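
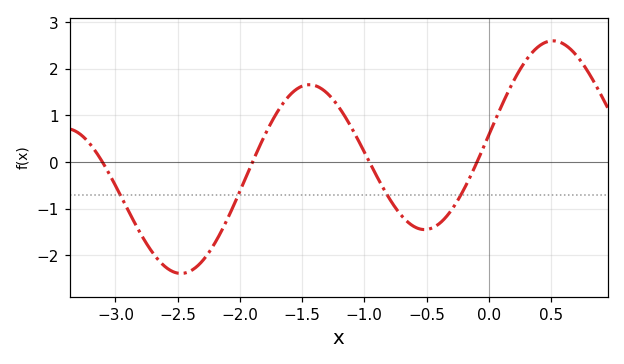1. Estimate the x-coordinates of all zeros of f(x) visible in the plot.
-3.1, -1.9, -1, -0.1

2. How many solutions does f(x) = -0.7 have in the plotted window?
4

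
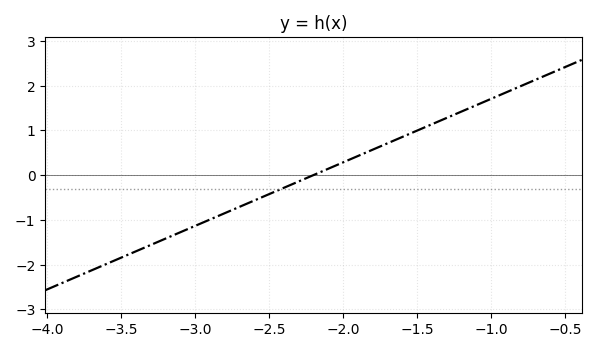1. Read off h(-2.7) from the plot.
-0.71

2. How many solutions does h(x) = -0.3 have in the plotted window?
1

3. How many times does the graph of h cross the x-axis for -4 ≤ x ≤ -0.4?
1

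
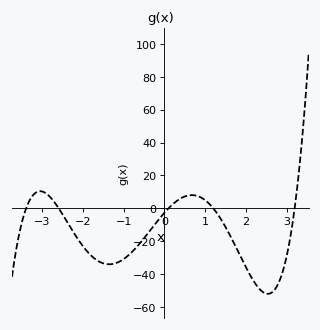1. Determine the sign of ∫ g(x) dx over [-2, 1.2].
negative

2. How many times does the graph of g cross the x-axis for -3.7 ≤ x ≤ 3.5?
5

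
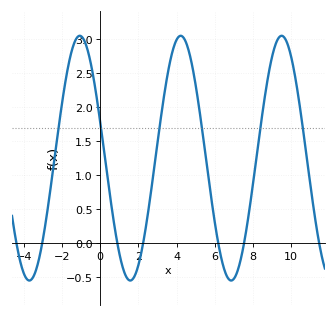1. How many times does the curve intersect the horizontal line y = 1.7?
6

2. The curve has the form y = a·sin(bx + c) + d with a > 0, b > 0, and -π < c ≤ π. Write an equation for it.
y = 1.8sin(1.19x + 2.84) + 1.25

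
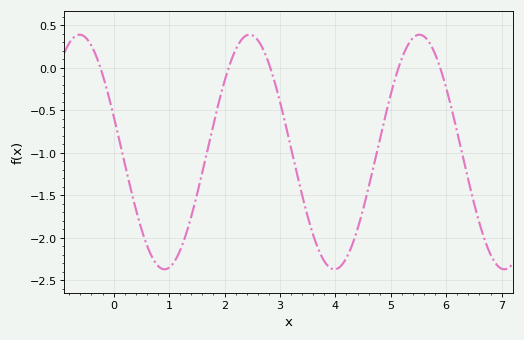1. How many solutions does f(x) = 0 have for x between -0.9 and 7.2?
5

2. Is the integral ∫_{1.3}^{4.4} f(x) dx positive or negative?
negative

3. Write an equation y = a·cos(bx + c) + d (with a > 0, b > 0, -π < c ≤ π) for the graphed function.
y = 1.38cos(2x + 1.3) - 0.99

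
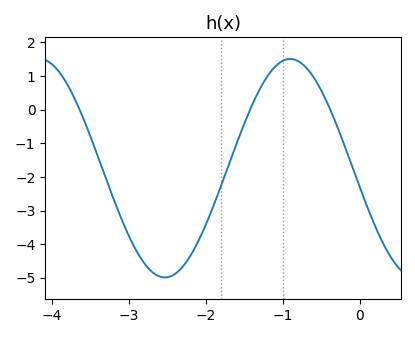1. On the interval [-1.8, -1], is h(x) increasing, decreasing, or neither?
increasing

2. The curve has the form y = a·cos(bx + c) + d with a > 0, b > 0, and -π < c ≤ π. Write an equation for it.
y = 3.25cos(1.93x + 1.74) - 1.74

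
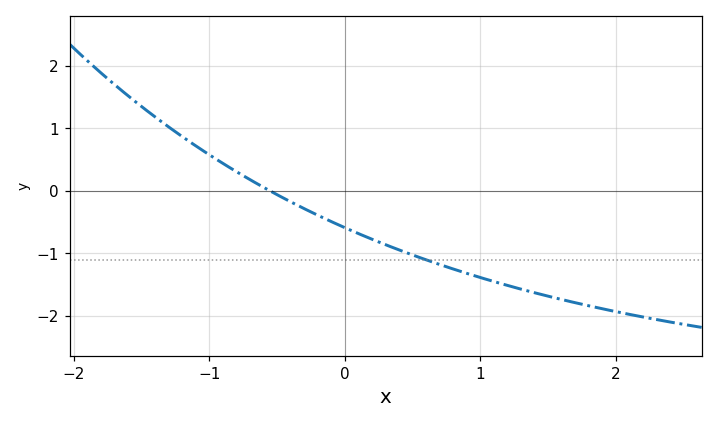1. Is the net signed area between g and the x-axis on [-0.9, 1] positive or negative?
negative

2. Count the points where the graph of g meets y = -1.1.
1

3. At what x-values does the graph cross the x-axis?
-0.554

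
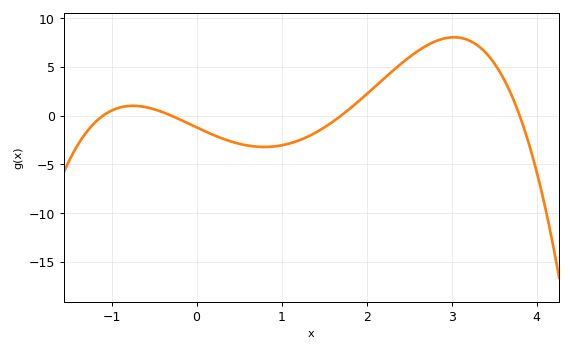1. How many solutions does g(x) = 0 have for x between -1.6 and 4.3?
4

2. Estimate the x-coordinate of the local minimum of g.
0.8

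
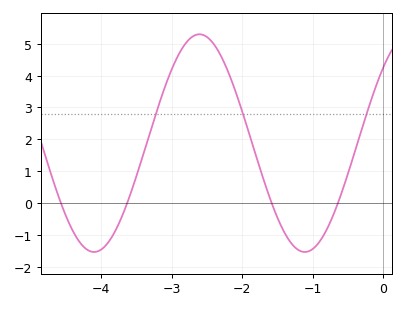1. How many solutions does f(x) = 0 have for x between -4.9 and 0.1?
4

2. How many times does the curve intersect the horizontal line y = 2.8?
3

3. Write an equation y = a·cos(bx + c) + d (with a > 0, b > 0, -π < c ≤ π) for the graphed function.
y = 3.42cos(2.1x - 0.81) + 1.88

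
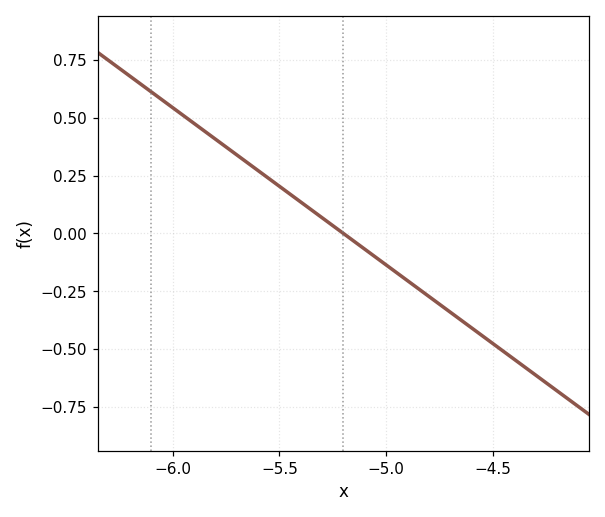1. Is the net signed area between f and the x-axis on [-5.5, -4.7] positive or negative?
negative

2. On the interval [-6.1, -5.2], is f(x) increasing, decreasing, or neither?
decreasing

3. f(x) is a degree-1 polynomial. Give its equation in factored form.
y = -0.68(x + 5.2)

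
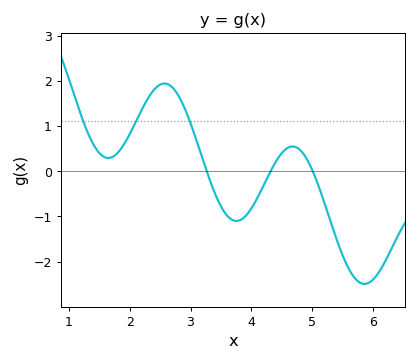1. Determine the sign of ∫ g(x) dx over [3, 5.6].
negative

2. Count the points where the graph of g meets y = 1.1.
3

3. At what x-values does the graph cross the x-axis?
3.3, 4.3, 5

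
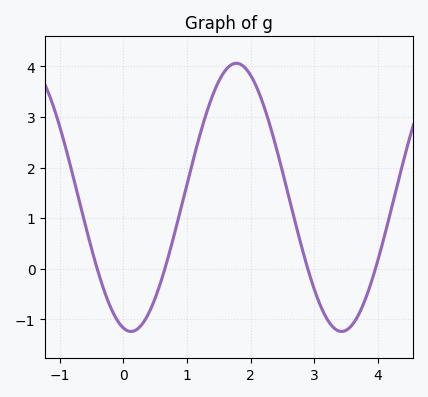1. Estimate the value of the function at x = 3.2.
-1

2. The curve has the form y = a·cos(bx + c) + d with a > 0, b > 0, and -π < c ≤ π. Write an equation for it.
y = 2.65cos(1.9x + 2.9) + 1.41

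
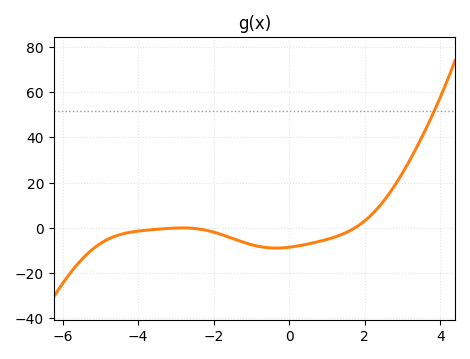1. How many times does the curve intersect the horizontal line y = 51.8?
1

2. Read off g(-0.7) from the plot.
-8.62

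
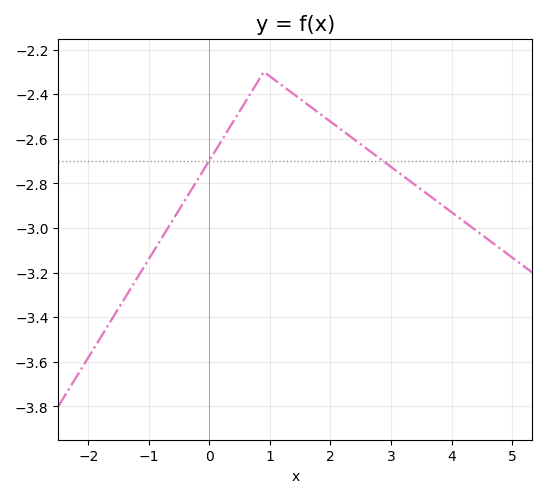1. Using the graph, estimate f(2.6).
-2.64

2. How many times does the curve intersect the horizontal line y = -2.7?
2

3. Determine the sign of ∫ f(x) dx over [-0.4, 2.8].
negative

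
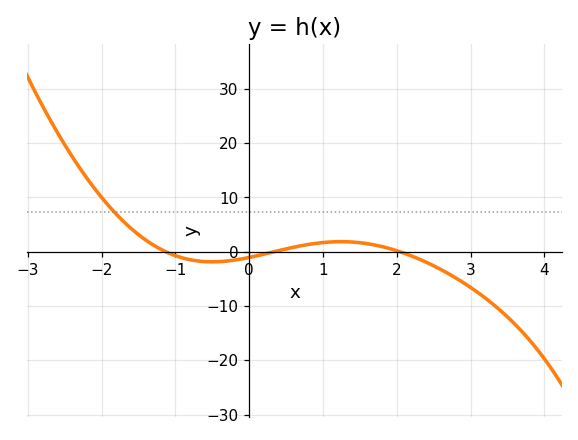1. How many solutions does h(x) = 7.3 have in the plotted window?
1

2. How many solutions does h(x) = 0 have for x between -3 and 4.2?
3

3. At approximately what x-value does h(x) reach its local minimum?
-0.501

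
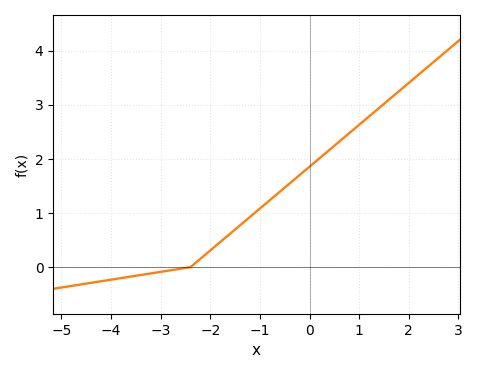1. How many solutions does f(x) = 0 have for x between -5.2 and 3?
1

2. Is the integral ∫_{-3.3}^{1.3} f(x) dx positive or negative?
positive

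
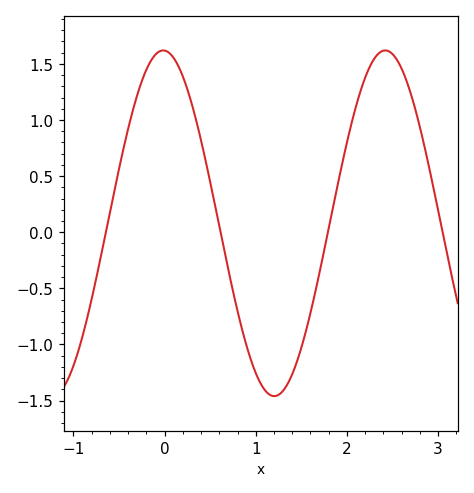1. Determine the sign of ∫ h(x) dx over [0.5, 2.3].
negative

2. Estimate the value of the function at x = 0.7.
-0.35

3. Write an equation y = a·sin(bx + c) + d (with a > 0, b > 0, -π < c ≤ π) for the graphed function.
y = 1.54sin(2.6x + 1.6) + 0.08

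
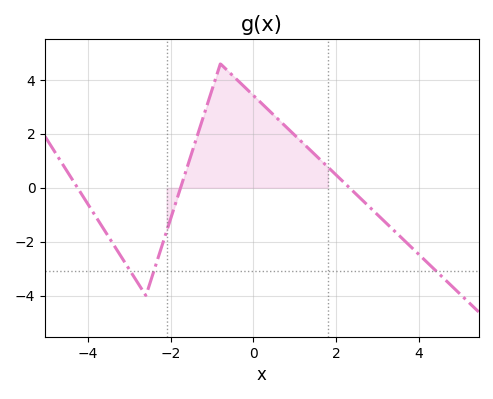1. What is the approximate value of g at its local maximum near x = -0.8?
4.6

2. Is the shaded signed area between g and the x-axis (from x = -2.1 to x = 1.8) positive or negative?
positive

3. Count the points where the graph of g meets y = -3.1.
3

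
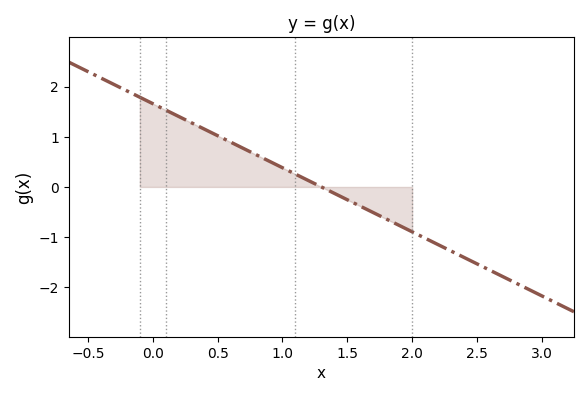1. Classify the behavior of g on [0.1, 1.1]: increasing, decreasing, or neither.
decreasing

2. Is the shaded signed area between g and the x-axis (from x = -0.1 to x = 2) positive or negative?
positive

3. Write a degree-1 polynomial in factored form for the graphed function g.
y = -1.28(x - 1.3)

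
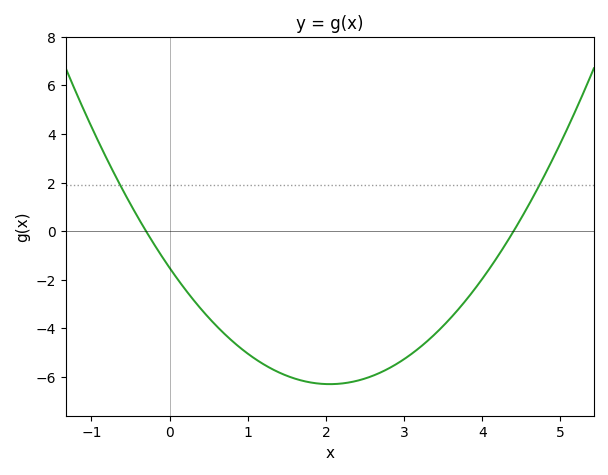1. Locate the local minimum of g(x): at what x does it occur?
2.1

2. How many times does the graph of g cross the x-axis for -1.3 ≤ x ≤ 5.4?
2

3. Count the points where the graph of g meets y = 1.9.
2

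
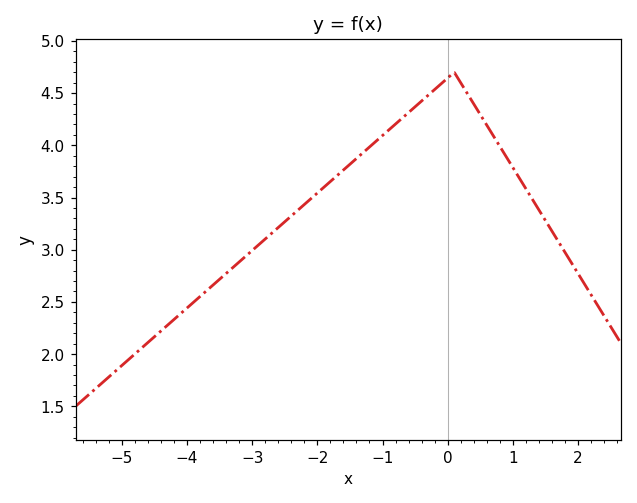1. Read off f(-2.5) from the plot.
3.25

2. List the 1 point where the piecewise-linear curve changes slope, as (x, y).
(0.1, 4.7)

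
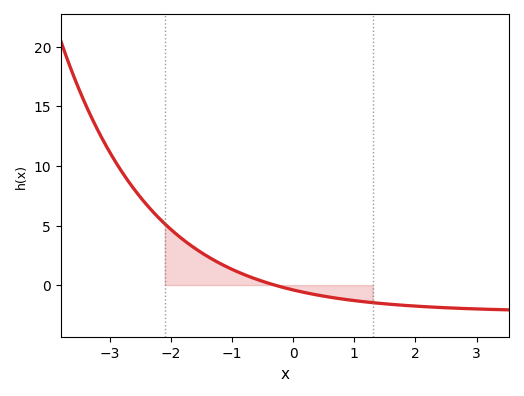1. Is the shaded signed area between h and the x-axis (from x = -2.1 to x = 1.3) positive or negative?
positive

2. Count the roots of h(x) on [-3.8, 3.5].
1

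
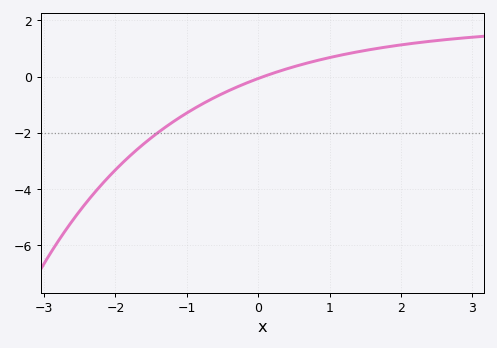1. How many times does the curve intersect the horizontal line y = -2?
1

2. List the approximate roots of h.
0.075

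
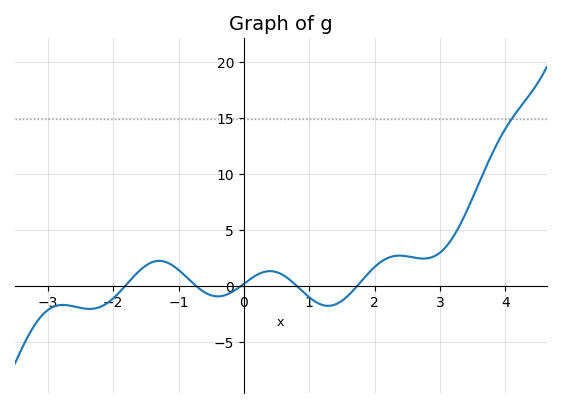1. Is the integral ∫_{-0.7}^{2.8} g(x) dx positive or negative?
positive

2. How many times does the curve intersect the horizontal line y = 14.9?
1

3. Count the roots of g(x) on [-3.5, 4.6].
5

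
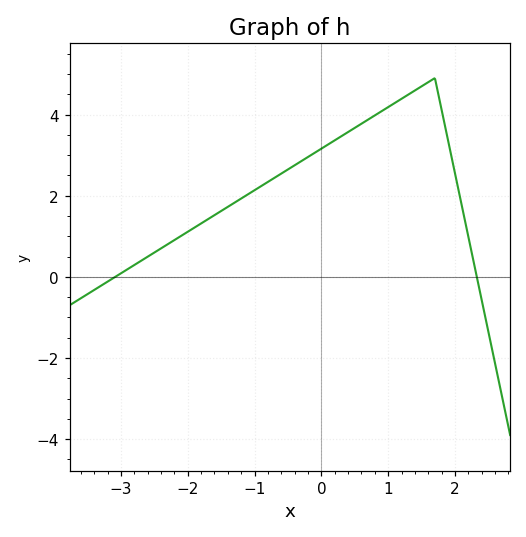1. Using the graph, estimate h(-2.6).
0.496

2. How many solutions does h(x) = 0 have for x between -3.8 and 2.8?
2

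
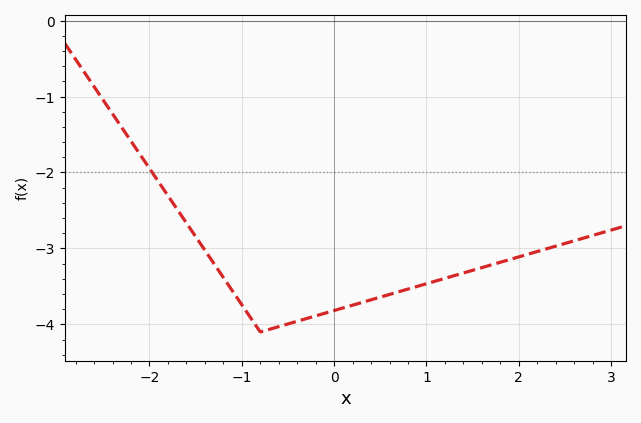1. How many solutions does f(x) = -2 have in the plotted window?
1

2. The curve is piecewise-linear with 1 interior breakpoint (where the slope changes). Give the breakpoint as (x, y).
(-0.8, -4.1)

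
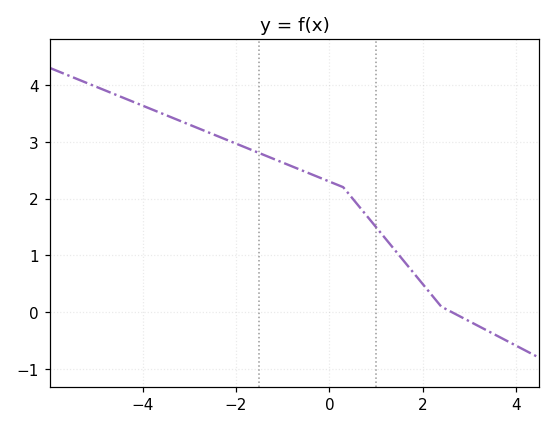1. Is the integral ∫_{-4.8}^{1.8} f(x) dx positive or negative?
positive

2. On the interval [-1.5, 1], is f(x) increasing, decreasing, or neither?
decreasing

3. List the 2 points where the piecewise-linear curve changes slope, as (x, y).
(0.3, 2.2); (2.4, 0.1)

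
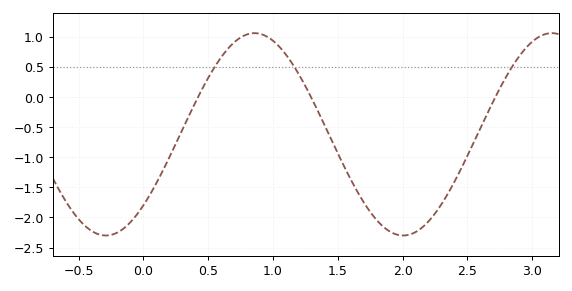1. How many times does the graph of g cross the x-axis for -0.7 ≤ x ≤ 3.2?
3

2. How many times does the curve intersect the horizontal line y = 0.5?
3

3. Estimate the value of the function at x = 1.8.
-2.05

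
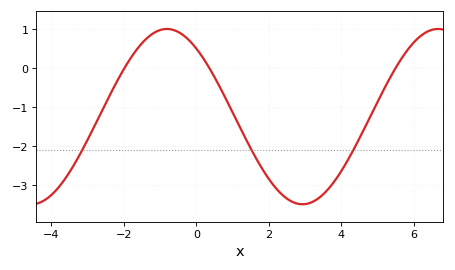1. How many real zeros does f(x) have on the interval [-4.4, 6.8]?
3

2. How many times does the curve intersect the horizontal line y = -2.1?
3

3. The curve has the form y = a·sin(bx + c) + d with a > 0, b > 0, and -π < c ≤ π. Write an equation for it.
y = 2.24sin(0.84x + 2.3) - 1.24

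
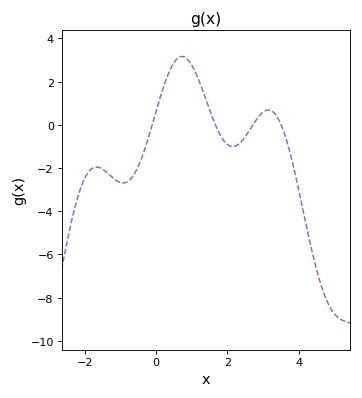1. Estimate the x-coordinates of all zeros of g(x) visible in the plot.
-0.109, 1.66, 2.71, 3.5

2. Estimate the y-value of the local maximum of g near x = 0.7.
3.17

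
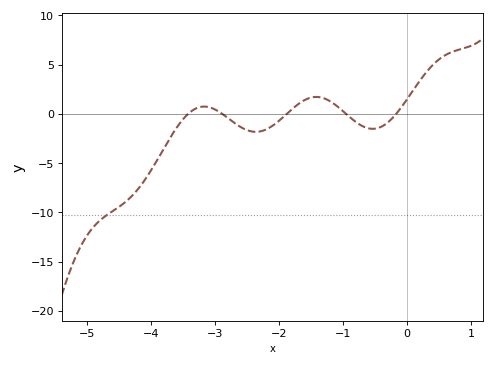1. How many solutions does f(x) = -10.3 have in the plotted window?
1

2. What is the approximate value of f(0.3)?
4.23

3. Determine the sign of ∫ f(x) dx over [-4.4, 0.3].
negative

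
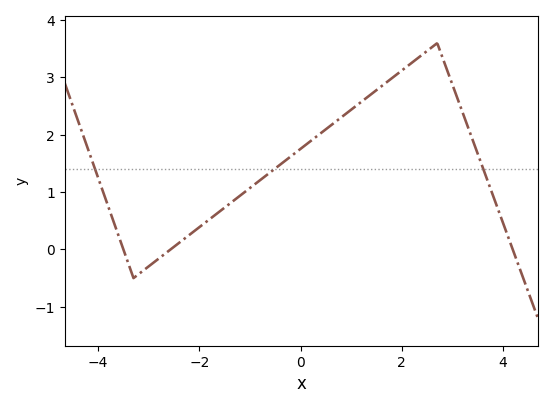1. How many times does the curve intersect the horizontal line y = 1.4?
3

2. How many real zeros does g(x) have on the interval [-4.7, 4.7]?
3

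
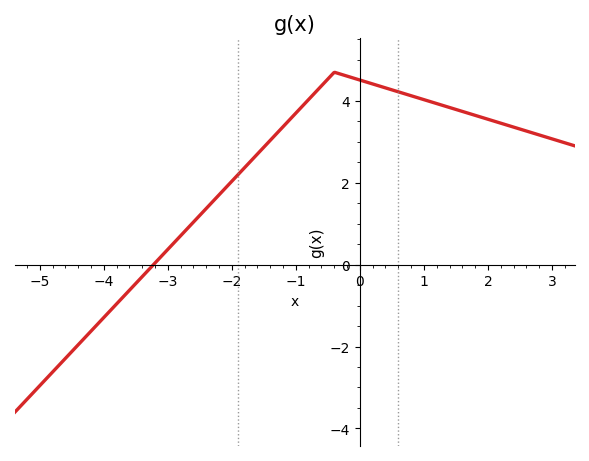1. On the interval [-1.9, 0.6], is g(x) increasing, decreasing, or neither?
neither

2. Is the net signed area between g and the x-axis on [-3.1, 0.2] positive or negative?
positive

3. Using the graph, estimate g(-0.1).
4.6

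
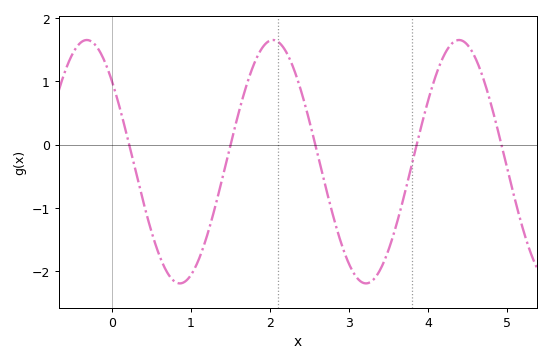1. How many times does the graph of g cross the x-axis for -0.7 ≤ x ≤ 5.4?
5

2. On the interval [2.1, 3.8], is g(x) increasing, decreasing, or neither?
neither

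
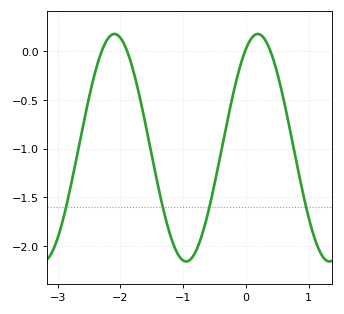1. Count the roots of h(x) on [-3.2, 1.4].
4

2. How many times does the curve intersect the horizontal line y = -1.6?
4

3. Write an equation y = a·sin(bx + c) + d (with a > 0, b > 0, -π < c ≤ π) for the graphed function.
y = 1.17sin(2.75x + 1.05) - 0.99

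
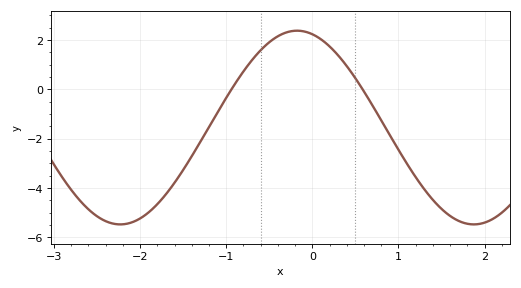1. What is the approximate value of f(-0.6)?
1.6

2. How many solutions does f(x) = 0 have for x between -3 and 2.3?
2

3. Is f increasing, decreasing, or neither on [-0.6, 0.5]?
neither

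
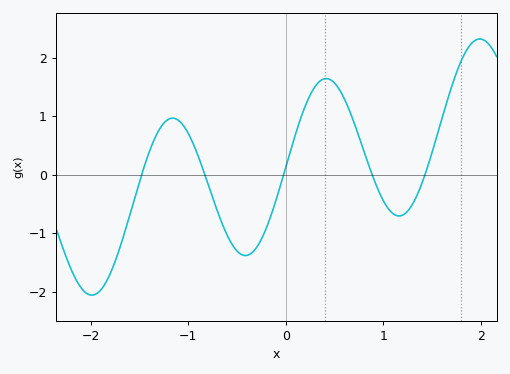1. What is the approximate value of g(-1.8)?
-1.7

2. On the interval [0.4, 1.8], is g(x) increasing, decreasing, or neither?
neither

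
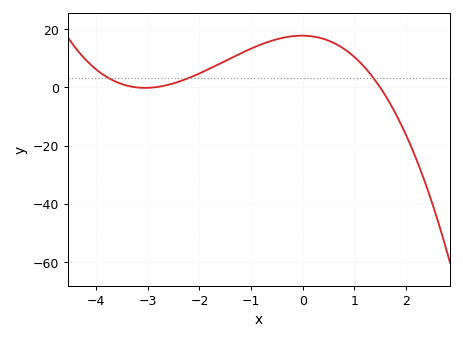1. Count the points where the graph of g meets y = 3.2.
3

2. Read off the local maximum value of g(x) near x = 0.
18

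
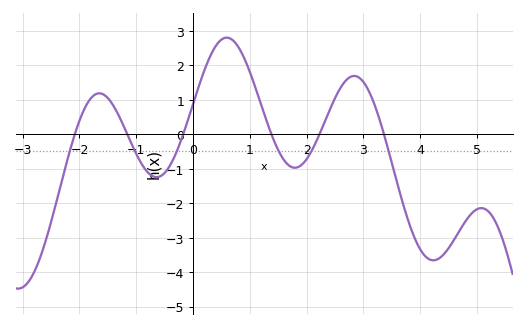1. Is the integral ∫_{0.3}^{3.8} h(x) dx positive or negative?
positive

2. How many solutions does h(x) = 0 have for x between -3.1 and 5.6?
6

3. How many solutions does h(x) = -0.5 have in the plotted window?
6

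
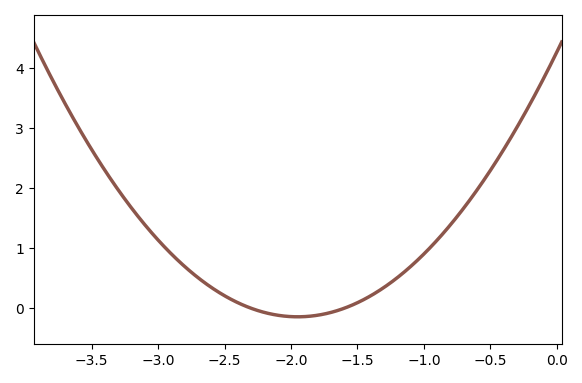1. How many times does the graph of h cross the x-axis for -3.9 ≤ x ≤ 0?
2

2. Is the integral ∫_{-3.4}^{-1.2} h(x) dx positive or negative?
positive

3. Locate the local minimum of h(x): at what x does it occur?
-2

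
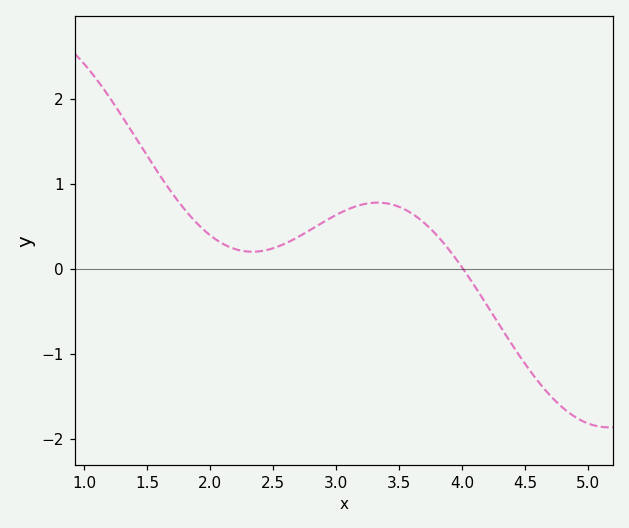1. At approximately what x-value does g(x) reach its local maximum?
3.33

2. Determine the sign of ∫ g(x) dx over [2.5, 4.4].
positive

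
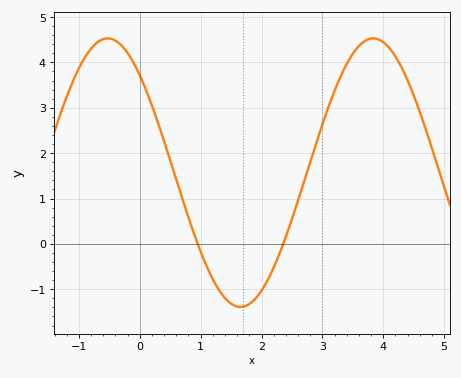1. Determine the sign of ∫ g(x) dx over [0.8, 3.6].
positive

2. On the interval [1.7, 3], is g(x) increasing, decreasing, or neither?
increasing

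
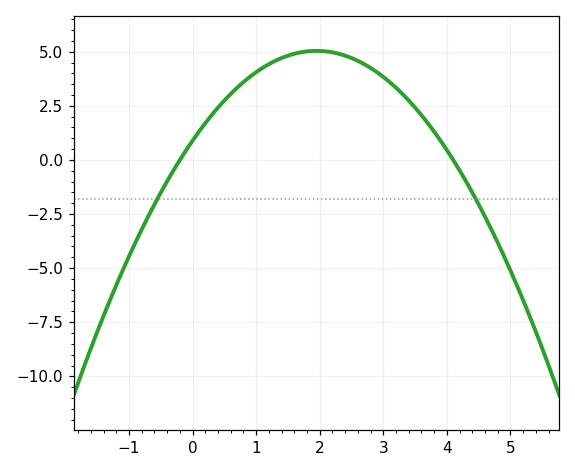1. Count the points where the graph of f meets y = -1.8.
2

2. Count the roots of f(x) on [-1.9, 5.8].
2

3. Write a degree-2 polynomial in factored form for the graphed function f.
y = -1.09(x + 0.2)(x - 4.1)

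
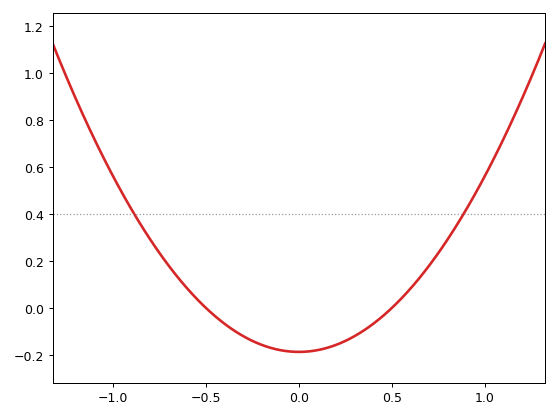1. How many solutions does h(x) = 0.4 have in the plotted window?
2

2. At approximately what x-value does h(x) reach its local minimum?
0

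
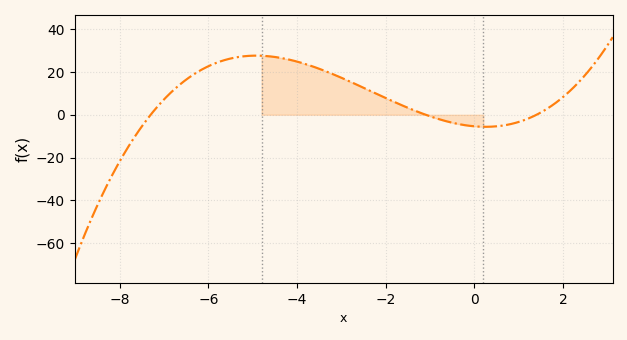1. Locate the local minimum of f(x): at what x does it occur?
0.2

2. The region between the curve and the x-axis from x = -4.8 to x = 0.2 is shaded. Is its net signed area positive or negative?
positive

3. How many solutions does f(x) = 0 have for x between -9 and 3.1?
3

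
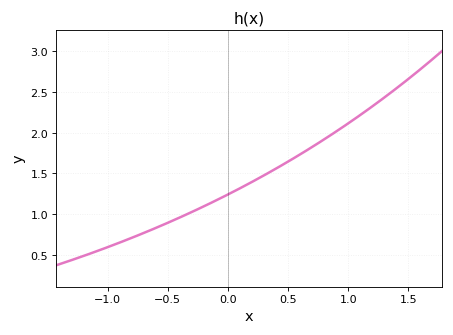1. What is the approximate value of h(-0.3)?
1.02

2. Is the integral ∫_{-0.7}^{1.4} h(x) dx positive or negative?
positive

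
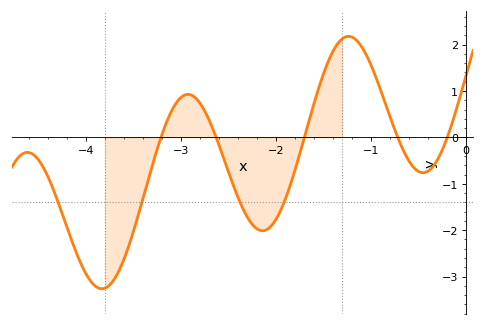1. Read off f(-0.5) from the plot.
-0.7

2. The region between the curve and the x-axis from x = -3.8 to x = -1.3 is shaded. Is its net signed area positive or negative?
negative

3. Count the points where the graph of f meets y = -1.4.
4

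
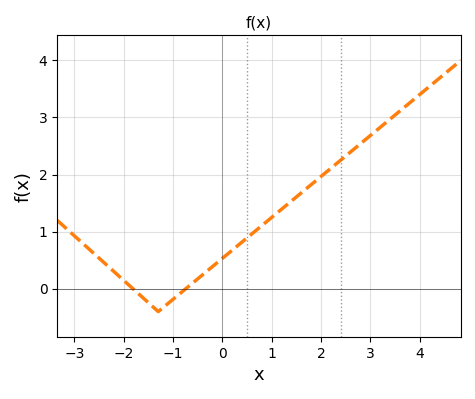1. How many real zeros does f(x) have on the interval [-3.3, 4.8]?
2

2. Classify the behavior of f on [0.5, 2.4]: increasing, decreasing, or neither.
increasing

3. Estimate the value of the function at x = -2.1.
0.225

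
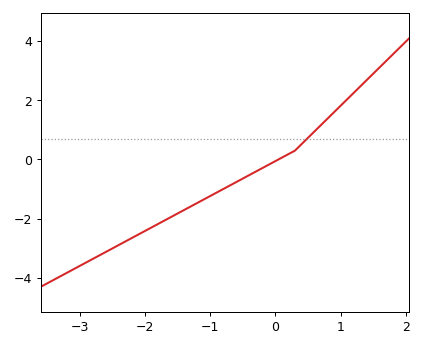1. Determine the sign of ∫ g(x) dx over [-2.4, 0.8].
negative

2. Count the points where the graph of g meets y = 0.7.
1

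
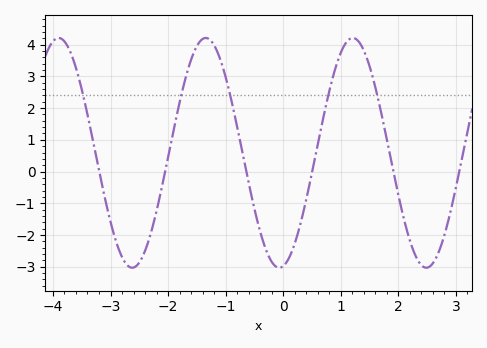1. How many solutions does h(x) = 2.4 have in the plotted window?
5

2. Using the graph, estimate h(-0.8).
1.41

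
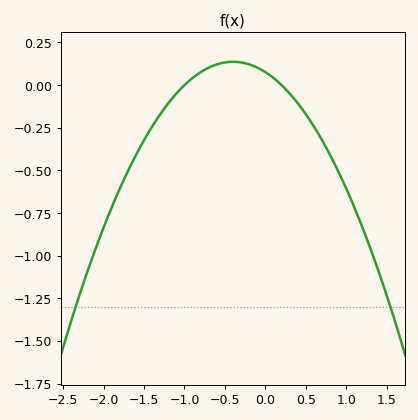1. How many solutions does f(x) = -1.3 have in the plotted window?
2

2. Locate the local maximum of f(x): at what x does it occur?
-0.4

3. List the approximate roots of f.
-1, 0.2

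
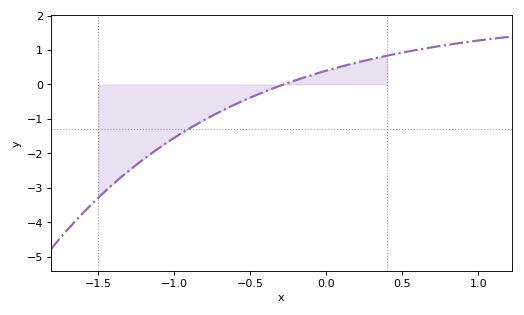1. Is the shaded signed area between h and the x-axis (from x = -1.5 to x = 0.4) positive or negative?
negative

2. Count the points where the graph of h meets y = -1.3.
1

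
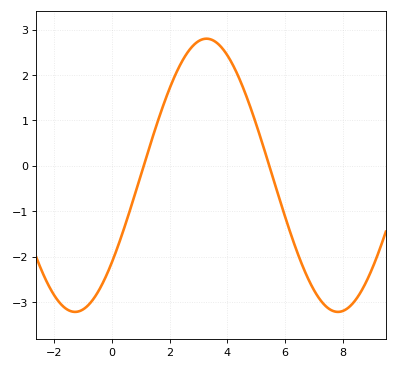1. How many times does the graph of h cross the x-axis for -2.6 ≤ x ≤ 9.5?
2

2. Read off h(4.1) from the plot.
2.33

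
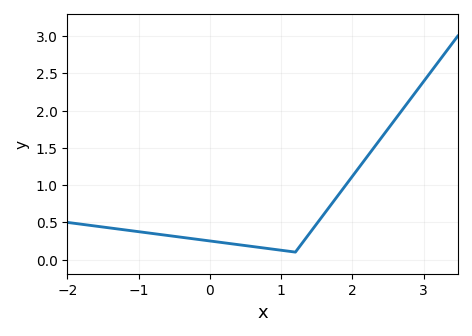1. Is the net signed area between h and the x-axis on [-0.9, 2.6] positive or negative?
positive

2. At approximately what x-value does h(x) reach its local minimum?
1.2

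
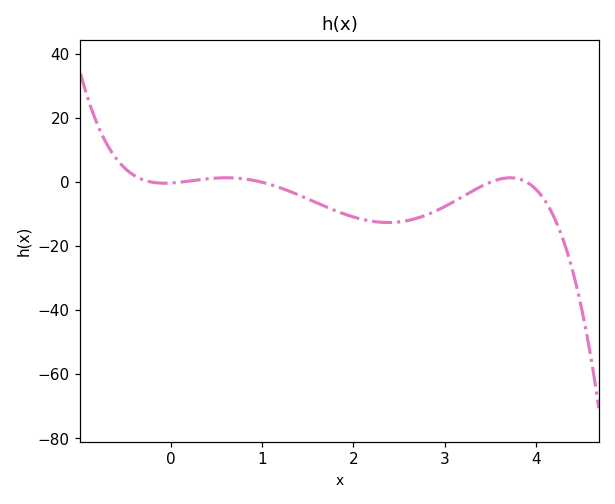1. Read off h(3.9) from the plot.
0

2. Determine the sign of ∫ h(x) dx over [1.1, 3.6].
negative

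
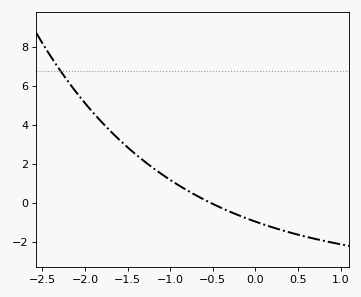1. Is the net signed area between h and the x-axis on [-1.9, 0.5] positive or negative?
positive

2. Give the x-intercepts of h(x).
-0.524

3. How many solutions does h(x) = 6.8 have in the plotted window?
1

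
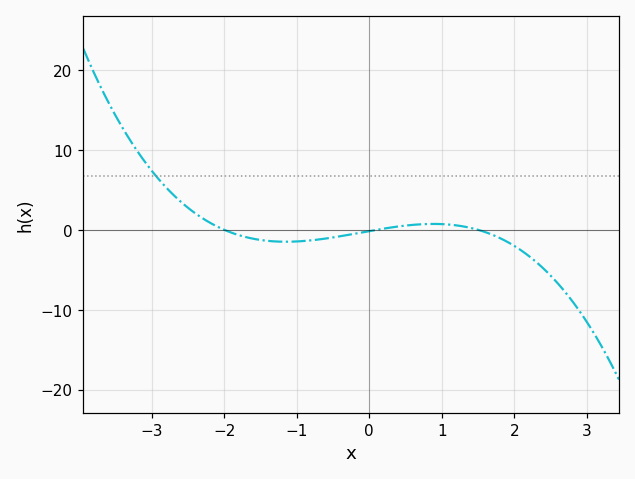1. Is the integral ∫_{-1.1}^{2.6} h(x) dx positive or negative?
negative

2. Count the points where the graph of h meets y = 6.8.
1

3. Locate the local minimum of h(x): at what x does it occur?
-1.2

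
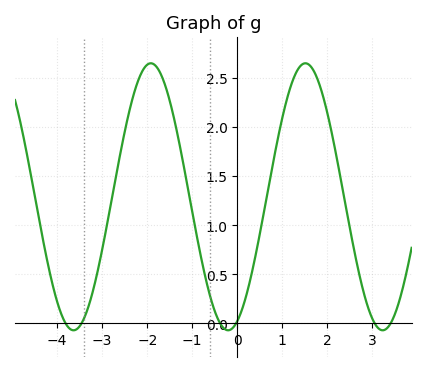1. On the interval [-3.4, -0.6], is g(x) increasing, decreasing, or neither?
neither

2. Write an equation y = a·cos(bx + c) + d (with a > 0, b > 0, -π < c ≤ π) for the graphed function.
y = 1.36cos(1.8x - 2.8) + 1.29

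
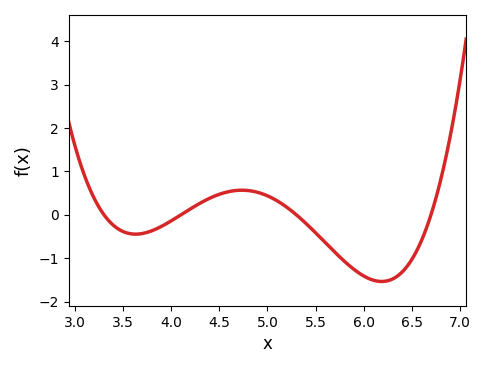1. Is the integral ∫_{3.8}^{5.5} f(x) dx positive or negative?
positive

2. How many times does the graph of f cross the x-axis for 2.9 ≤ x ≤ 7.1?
4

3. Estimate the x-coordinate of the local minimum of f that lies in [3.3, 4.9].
3.63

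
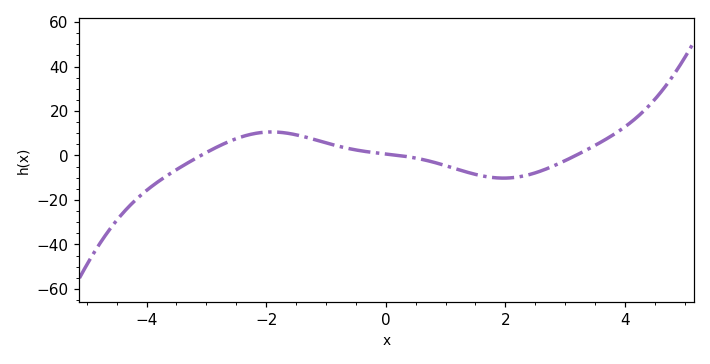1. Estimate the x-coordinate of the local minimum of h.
1.97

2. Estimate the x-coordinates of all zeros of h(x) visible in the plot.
-3.09, 0.222, 3.18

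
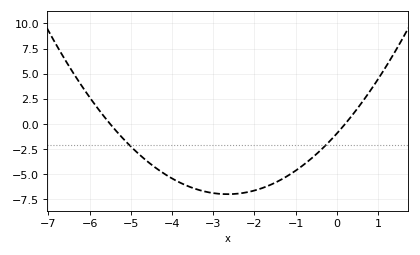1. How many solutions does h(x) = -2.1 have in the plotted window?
2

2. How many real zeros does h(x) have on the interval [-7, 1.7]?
2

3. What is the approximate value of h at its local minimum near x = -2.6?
-7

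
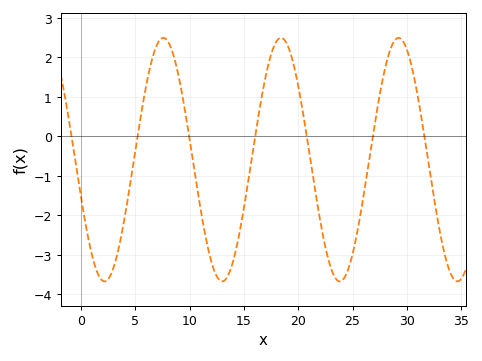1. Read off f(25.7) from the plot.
-2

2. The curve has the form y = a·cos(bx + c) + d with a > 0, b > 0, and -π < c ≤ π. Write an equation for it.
y = 3.08cos(0.58x + 1.9) - 0.59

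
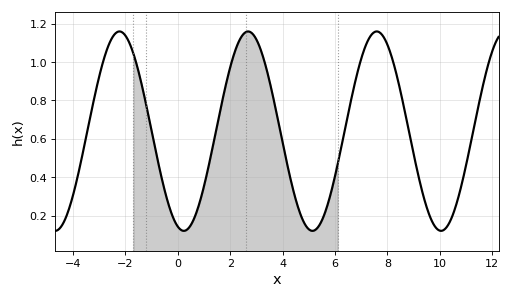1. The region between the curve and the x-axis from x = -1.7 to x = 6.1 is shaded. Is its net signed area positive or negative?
positive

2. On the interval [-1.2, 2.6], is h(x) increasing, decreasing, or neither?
neither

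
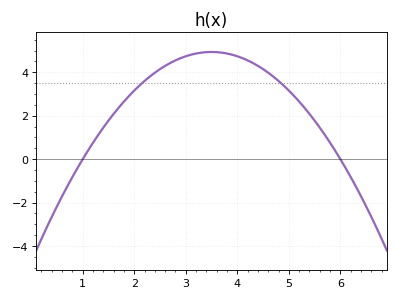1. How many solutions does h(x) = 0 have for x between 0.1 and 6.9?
2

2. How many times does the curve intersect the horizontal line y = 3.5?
2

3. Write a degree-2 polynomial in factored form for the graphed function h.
y = -0.79(x - 1)(x - 6)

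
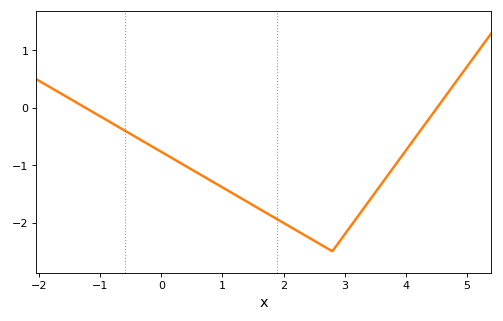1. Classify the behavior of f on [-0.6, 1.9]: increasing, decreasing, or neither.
decreasing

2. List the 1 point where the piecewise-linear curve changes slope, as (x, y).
(2.8, -2.5)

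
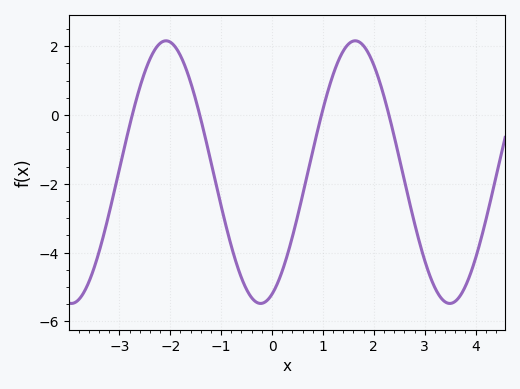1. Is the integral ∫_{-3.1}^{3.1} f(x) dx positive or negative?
negative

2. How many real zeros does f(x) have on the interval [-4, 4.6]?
4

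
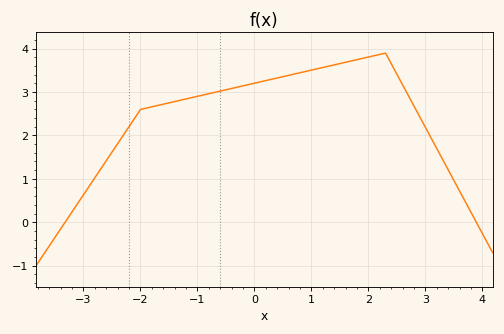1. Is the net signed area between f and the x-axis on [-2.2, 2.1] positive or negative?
positive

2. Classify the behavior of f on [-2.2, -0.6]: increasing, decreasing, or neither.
increasing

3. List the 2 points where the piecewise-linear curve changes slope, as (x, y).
(-2, 2.6); (2.3, 3.9)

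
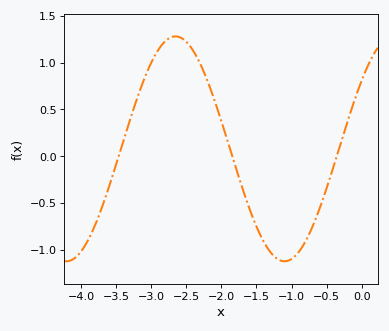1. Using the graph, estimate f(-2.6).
1.27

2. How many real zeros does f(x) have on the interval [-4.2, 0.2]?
3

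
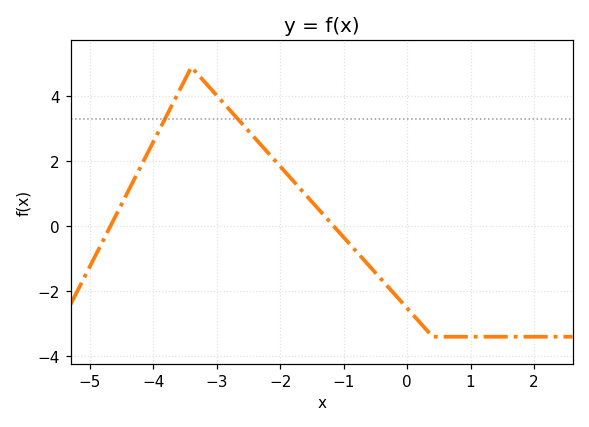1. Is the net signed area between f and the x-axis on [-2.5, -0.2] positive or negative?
positive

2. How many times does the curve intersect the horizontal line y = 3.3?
2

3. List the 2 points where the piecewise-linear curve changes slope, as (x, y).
(-3.4, 4.9); (0.4, -3.4)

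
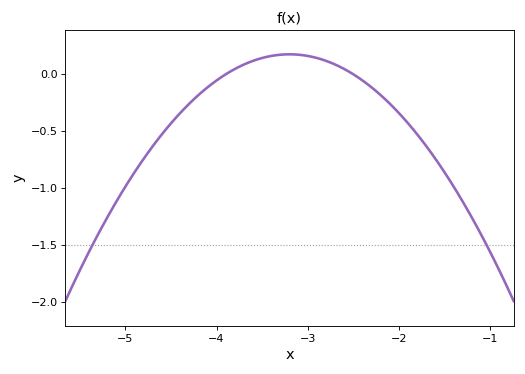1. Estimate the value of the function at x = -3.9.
0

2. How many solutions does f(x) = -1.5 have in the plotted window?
2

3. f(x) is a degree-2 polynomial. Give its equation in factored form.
y = -0.36(x + 3.9)(x + 2.5)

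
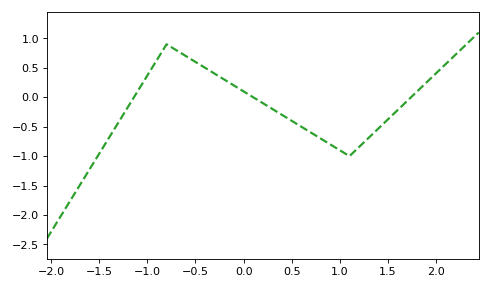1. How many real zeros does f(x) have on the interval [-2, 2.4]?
3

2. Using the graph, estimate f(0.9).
-0.8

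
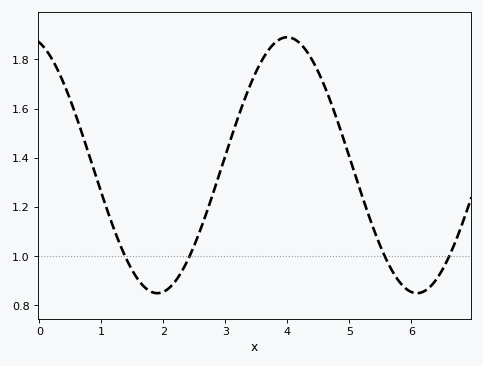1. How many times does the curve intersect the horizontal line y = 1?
4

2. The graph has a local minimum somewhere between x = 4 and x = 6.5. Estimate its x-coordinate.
6.09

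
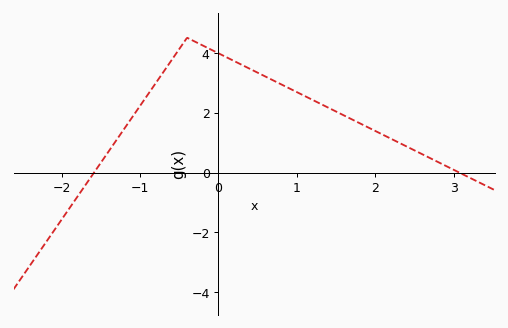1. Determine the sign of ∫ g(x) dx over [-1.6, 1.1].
positive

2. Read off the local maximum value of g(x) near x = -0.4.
4.5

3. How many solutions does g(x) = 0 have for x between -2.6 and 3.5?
2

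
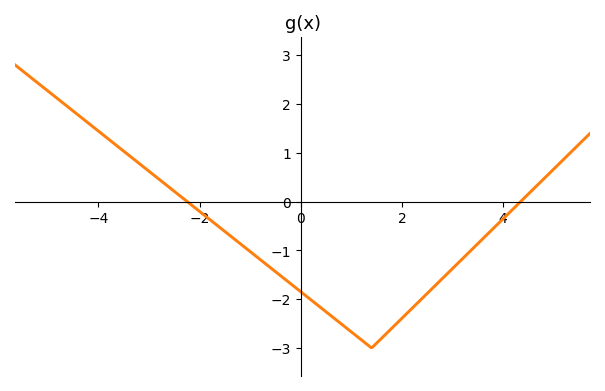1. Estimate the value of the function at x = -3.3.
0.9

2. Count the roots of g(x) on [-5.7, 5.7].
2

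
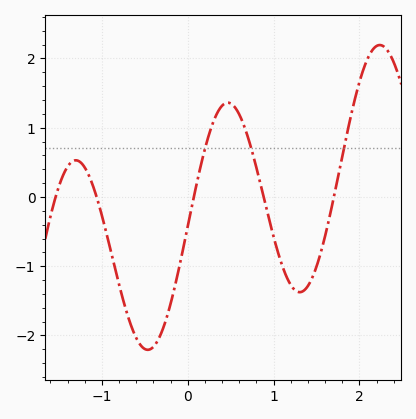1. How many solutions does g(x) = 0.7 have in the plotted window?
3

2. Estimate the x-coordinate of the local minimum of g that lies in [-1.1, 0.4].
-0.466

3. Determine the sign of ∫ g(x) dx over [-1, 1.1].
negative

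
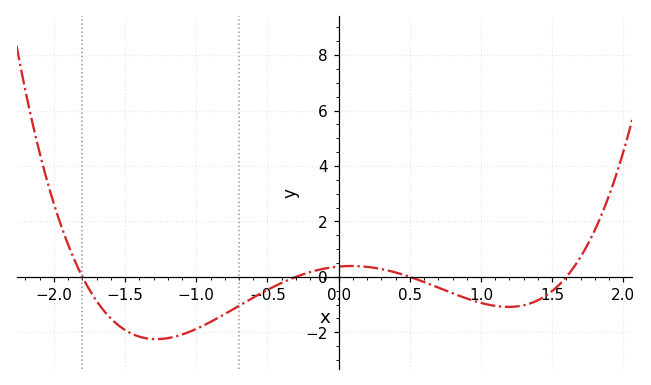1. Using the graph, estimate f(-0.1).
0.2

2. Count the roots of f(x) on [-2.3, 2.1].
4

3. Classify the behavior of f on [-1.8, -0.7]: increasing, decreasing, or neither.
neither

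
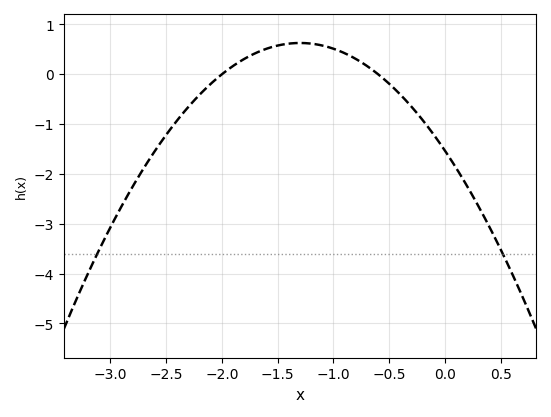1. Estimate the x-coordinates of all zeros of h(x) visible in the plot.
-2, -0.6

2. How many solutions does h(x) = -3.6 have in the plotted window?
2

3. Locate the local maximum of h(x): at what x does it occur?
-1.3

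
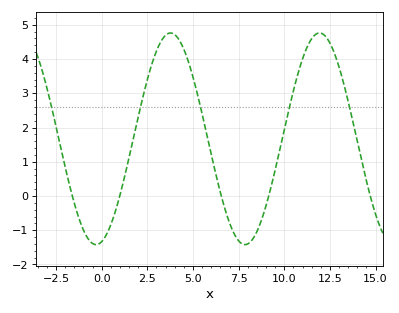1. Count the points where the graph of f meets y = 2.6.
5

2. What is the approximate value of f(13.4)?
2.98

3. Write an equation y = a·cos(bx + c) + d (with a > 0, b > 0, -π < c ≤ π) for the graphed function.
y = 3.09cos(0.77x - 2.9) + 1.67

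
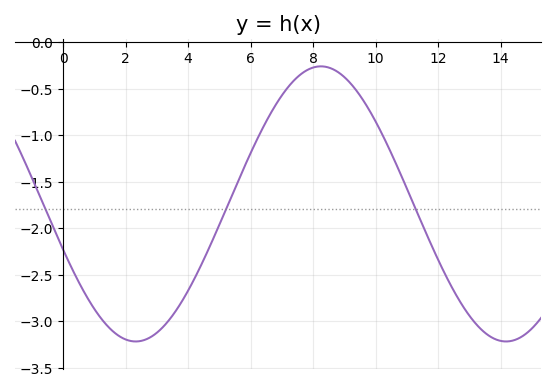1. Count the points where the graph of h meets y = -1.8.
3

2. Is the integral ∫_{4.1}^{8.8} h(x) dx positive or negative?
negative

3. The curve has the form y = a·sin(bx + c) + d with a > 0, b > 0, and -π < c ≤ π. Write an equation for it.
y = 1.48sin(0.53x - 2.8) - 1.74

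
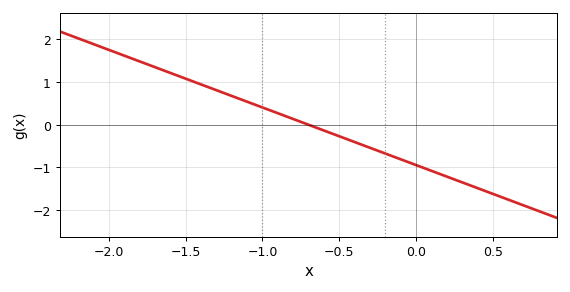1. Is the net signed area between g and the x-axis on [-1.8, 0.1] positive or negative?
positive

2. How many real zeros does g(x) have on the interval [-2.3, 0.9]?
1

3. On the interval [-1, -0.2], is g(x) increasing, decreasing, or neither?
decreasing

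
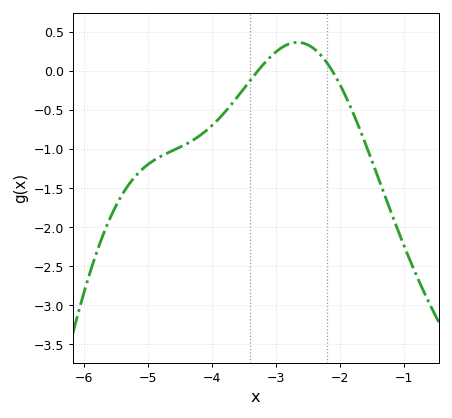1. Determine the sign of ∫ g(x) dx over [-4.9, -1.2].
negative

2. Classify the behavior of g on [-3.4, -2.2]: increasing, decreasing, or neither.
neither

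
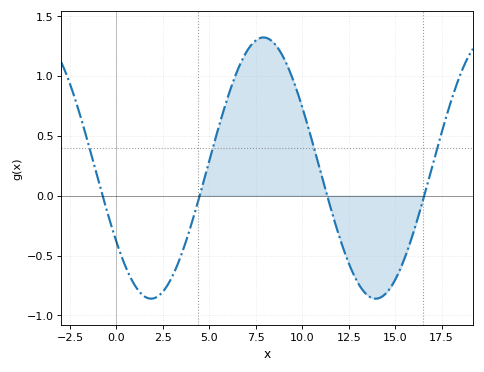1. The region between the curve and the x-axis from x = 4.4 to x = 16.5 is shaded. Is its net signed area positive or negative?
positive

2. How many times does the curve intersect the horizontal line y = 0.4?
4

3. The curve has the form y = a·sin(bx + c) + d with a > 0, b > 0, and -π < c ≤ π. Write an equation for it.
y = 1.09sin(0.52x - 2.54) + 0.23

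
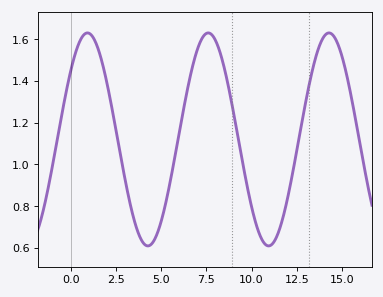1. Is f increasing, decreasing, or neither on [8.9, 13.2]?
neither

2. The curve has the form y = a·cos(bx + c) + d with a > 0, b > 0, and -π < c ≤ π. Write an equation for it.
y = 0.51cos(0.94x - 0.86) + 1.12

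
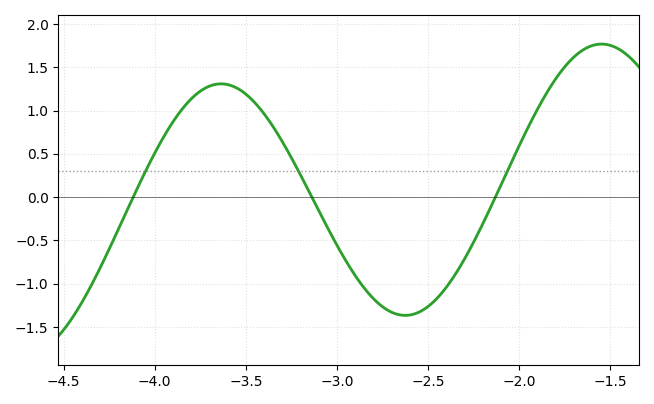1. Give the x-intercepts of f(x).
-4.12, -3.14, -2.13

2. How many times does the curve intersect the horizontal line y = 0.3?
3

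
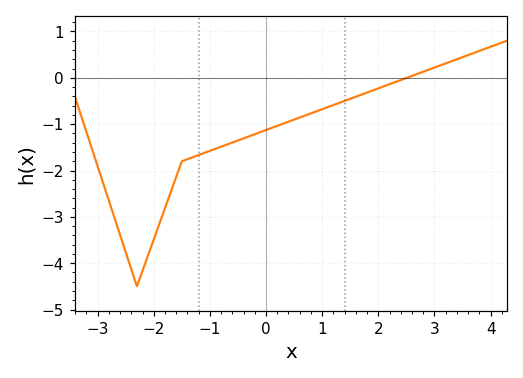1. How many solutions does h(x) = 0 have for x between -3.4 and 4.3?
1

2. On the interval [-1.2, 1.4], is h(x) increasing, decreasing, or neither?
increasing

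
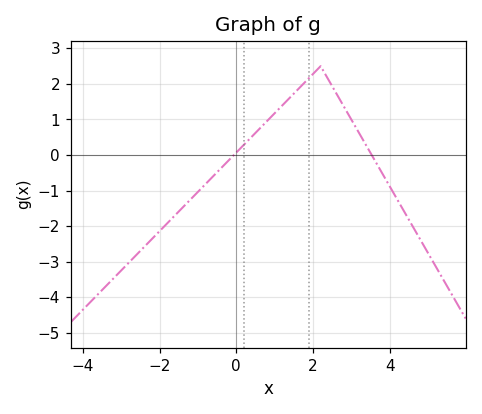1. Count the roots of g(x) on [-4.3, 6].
2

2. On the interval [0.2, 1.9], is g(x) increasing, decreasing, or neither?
increasing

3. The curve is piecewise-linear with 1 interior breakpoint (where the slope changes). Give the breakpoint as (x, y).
(2.2, 2.5)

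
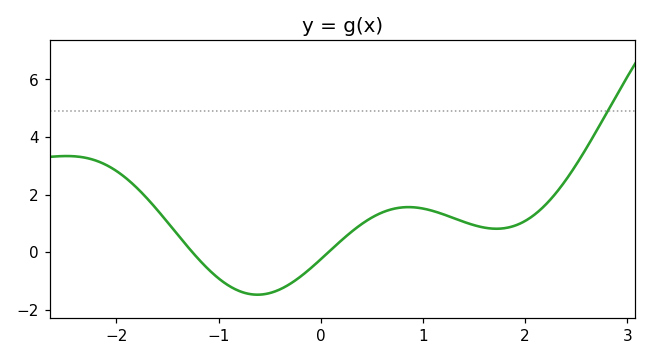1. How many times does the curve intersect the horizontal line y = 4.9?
1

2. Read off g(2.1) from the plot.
1.33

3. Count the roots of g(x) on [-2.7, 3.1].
2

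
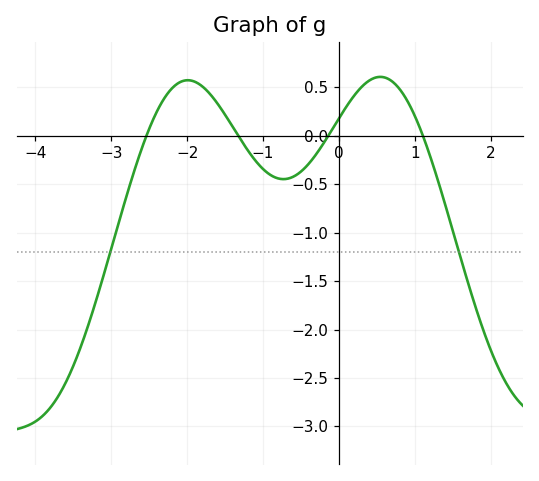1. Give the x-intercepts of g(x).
-2.5, -1.3, -0.1, 1.1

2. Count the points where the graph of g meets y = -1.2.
2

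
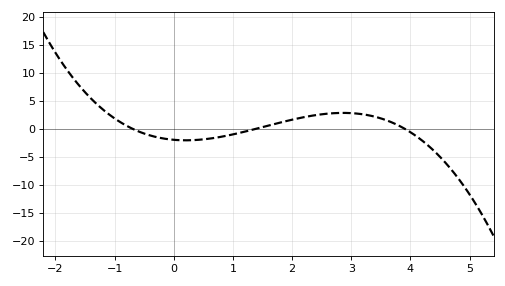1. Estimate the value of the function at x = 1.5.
0.5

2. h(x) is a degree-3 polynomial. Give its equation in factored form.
y = -0.52(x + 0.7)(x - 1.4)(x - 3.9)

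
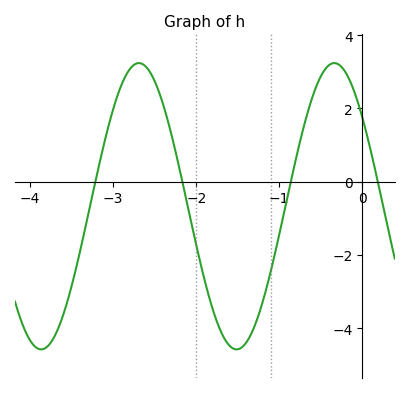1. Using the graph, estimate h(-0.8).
0.618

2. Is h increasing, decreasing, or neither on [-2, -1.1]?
neither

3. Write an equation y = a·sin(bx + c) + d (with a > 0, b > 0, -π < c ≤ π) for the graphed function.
y = 3.91sin(2.67x + 2.47) - 0.67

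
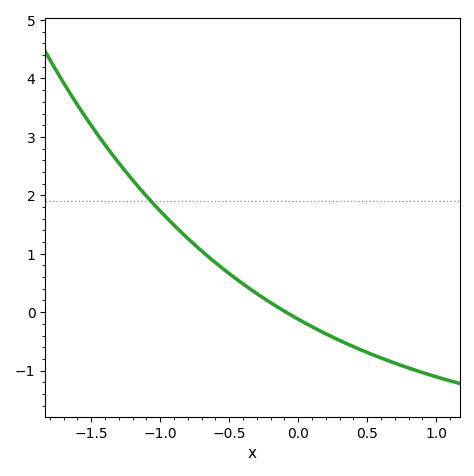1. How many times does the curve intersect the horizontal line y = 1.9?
1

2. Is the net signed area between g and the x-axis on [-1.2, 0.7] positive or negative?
positive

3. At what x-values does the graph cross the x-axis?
-0.1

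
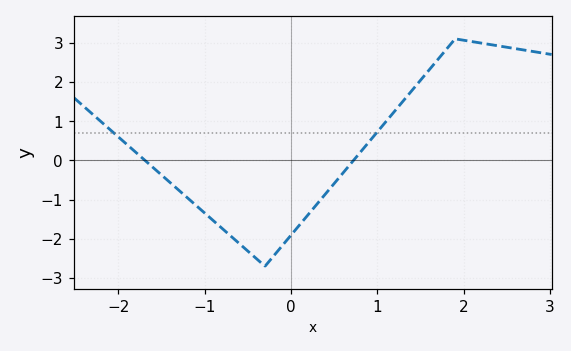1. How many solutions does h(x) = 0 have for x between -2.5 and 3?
2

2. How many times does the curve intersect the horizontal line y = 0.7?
2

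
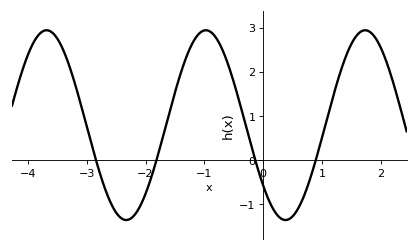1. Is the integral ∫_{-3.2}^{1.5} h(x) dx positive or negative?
positive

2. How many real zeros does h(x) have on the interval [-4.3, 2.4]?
4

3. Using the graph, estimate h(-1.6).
1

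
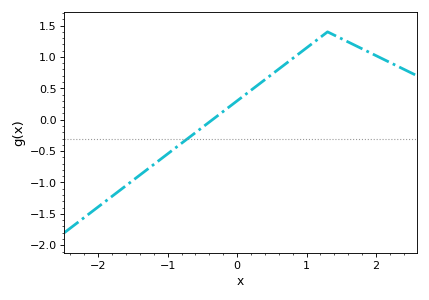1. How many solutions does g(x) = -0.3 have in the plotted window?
1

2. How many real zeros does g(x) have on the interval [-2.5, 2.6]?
1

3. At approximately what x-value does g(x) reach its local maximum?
1.3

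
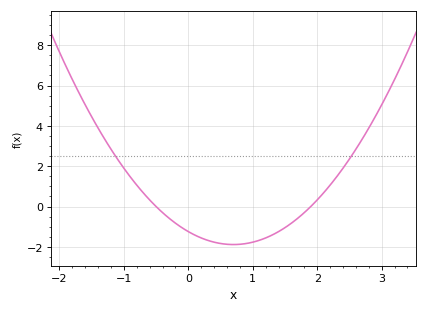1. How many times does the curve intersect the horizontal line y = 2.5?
2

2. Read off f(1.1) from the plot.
-1.68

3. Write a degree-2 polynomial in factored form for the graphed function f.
y = 1.31(x + 0.5)(x - 1.9)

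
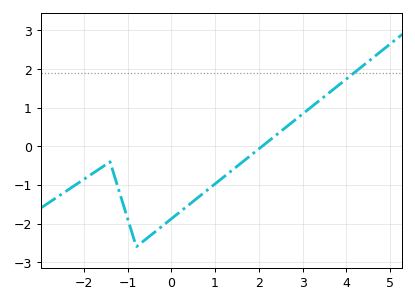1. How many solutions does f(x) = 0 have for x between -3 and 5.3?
1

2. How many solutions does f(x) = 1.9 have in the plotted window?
1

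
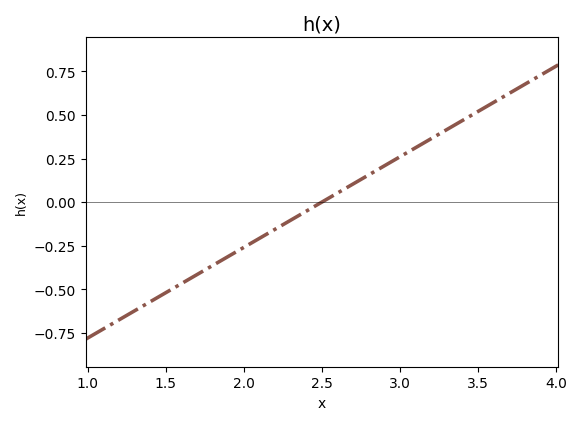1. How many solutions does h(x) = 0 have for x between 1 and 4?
1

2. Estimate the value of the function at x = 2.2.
-0.16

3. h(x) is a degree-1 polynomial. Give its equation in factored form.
y = 0.52(x - 2.5)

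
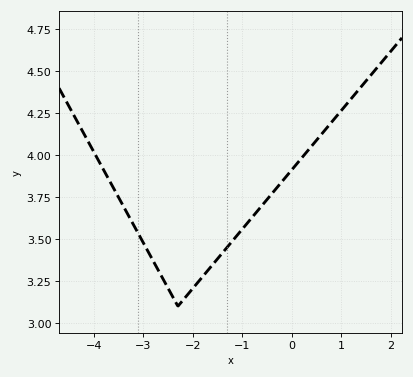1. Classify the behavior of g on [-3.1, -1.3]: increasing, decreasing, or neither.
neither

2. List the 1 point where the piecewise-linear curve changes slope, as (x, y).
(-2.3, 3.1)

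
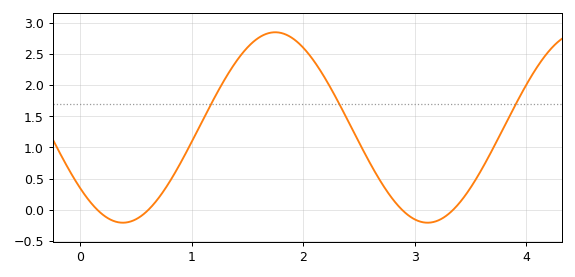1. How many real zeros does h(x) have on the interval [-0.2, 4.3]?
4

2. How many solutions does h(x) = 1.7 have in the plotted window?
3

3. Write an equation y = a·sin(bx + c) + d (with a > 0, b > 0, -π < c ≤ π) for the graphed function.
y = 1.53sin(2.3x - 2.45) + 1.32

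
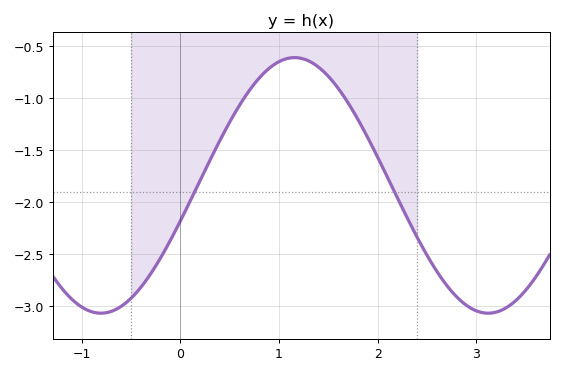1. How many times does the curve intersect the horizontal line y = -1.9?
2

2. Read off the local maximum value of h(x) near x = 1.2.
-0.61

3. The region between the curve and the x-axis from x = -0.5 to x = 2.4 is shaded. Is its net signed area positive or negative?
negative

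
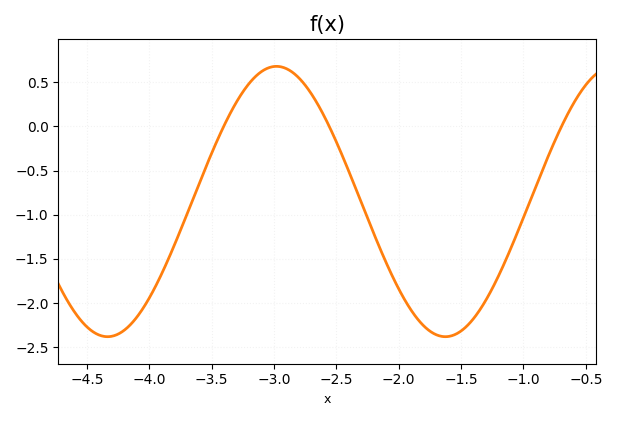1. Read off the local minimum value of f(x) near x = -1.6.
-2.38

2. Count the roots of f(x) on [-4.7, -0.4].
3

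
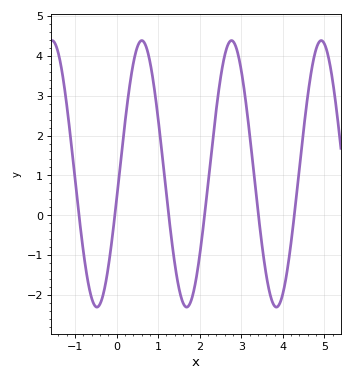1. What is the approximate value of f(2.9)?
4.12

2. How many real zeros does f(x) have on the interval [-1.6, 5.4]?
6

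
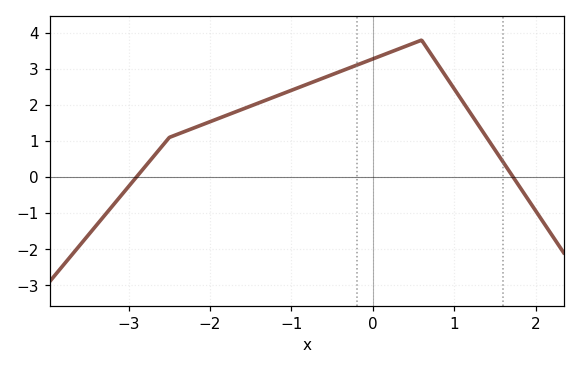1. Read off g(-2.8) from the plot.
0.3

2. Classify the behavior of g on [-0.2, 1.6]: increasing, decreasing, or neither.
neither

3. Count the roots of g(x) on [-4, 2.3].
2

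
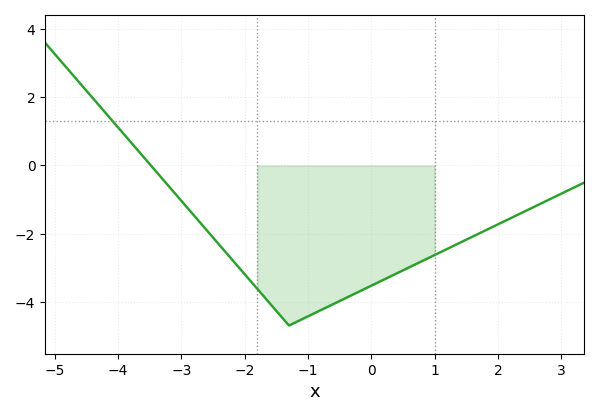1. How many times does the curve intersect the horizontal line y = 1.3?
1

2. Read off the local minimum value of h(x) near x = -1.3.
-4.6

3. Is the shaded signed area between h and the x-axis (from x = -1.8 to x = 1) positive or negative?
negative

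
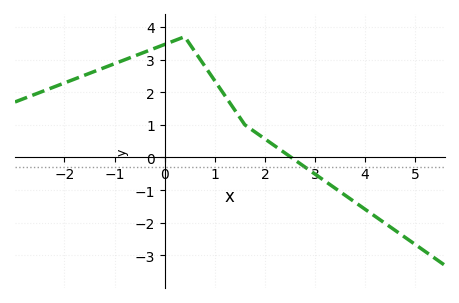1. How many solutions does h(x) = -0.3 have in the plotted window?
1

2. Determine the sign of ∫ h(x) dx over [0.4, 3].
positive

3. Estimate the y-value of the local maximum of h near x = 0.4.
3.7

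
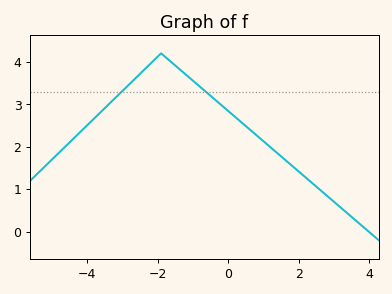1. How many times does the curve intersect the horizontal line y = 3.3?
2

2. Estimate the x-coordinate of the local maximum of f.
-2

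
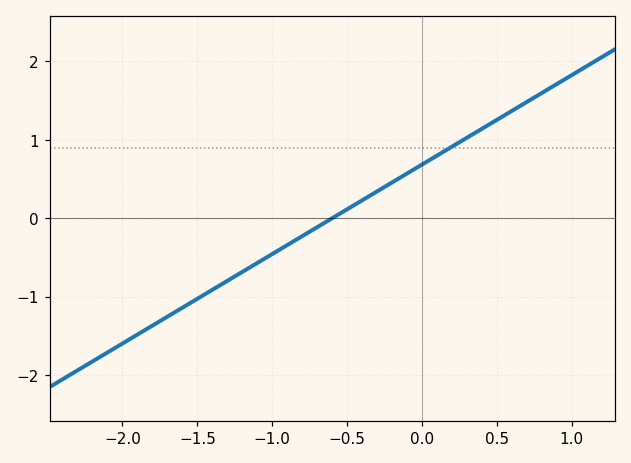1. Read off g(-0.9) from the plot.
-0.342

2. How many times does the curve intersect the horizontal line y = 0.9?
1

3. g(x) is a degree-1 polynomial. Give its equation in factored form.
y = 1.14(x + 0.6)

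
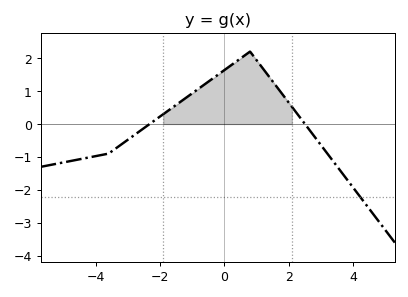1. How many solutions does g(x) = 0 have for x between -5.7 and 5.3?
2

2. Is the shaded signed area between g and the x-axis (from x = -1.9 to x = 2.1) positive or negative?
positive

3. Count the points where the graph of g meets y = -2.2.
1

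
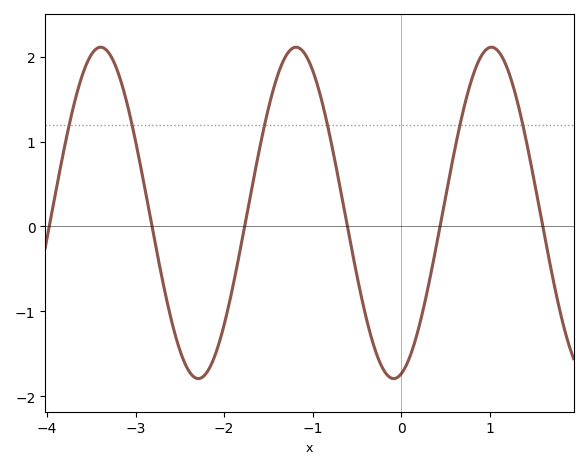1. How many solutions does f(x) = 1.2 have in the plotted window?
6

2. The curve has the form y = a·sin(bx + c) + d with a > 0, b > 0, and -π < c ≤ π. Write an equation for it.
y = 1.95sin(2.9x - 1.3) + 0.16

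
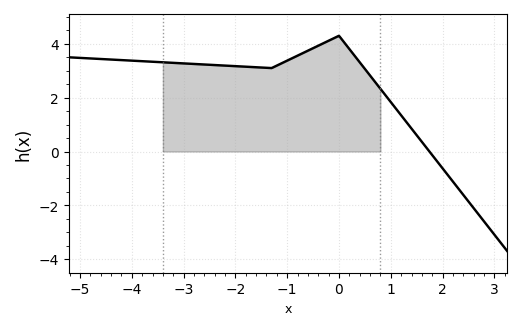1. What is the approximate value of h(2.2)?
-1.12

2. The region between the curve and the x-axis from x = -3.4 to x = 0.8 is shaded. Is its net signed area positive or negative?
positive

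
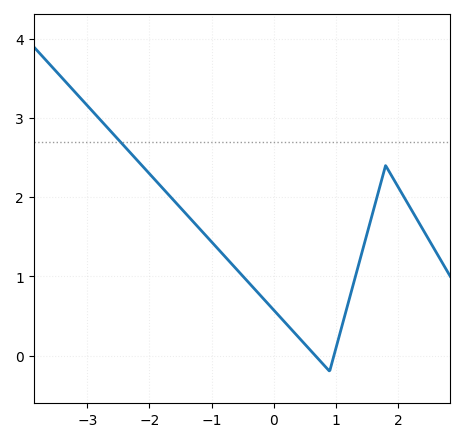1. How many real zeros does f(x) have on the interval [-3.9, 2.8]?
2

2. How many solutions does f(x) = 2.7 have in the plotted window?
1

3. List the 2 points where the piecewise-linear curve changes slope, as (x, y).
(0.9, -0.2); (1.8, 2.4)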